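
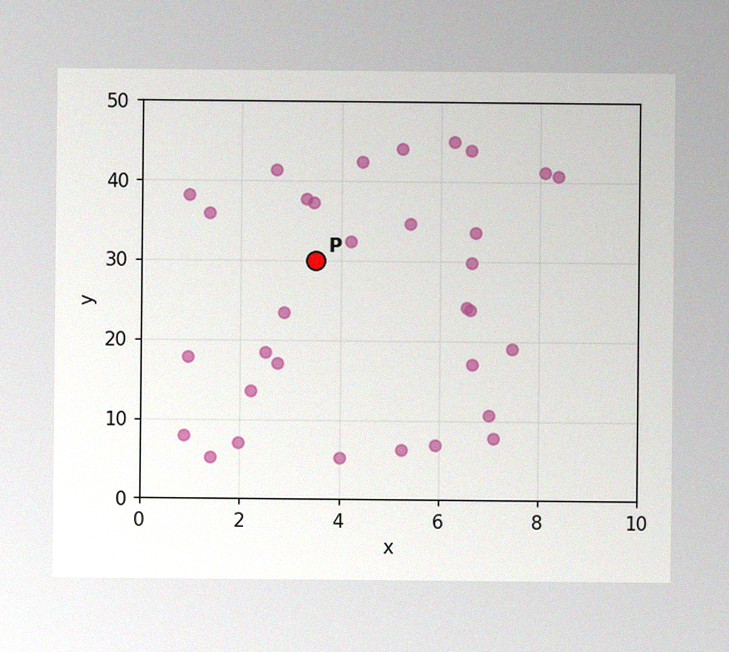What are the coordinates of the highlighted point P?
The image has some photo noise and uneven lighting. Following the gridlines from P to each axis, P sits at (3.5, 30).

(3.5, 30)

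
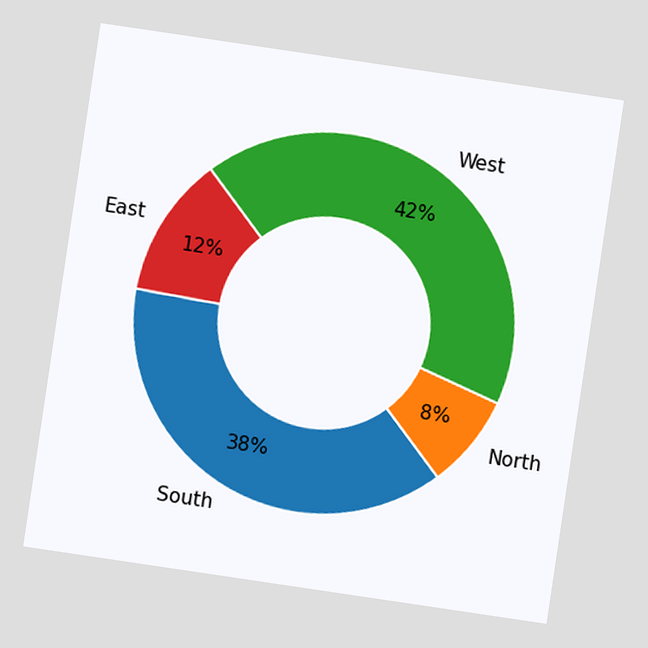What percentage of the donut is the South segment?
The chart is tilted about 8° clockwise. The South segment takes up 38% of the ring.

38%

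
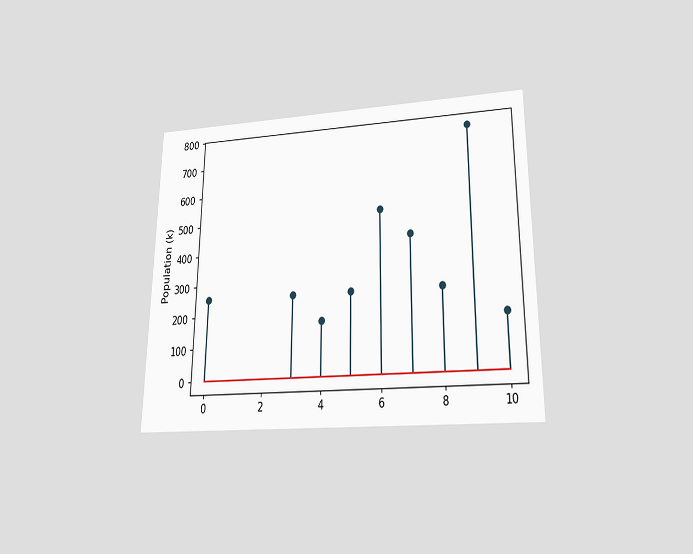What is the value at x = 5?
The chart is viewed slightly from below. The stem at x=5 reaches 255k.

255k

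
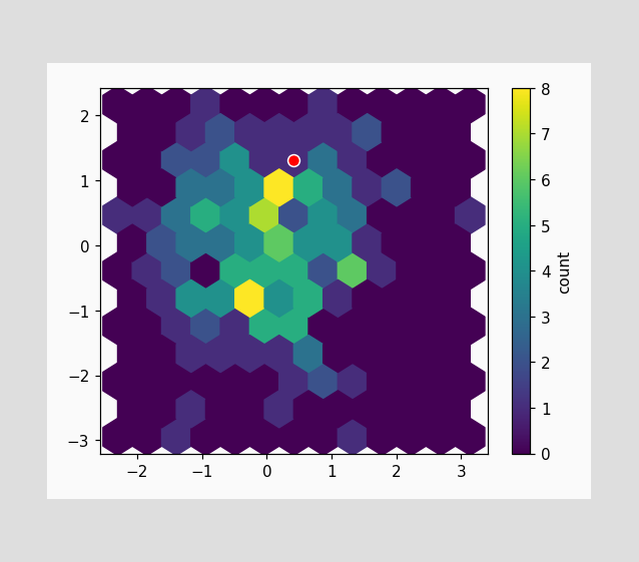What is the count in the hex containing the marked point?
1

The marked hex reads 1 on the colorbar.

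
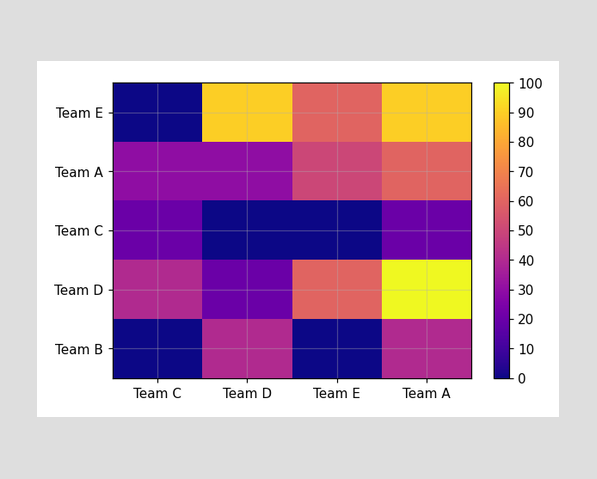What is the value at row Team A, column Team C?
Matching cell (Team A, Team C) against the colorbar gives 30.

30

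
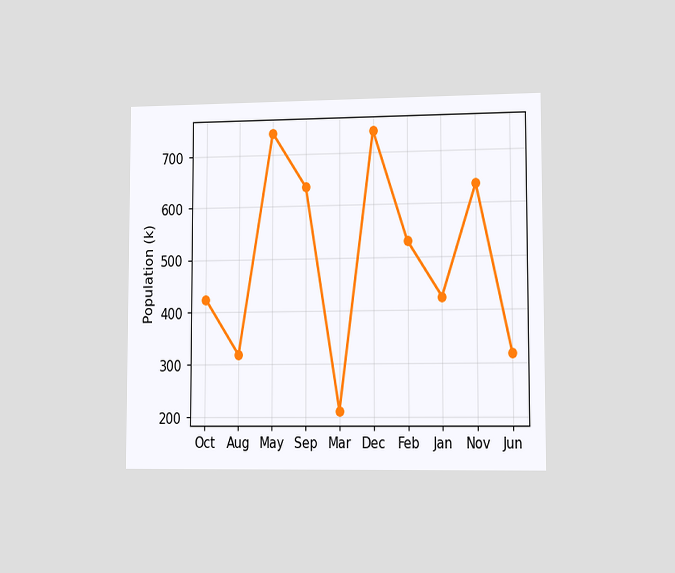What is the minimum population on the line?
212k

The chart is viewed slightly from the right. The lowest point is at Mar, and reading across to the y-axis gives 212k.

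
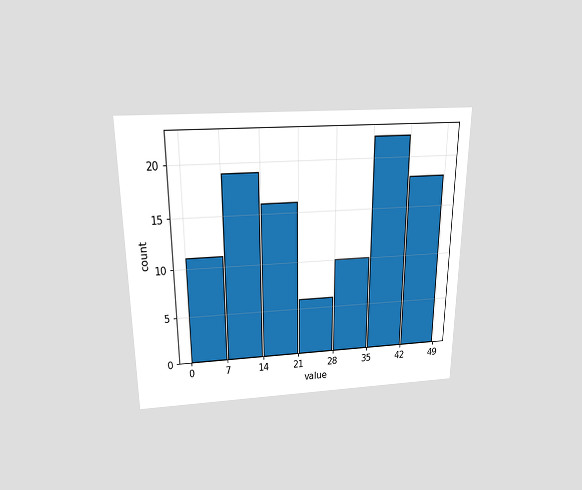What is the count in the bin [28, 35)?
10

The chart is viewed slightly from above. The [28, 35) bin has height 10.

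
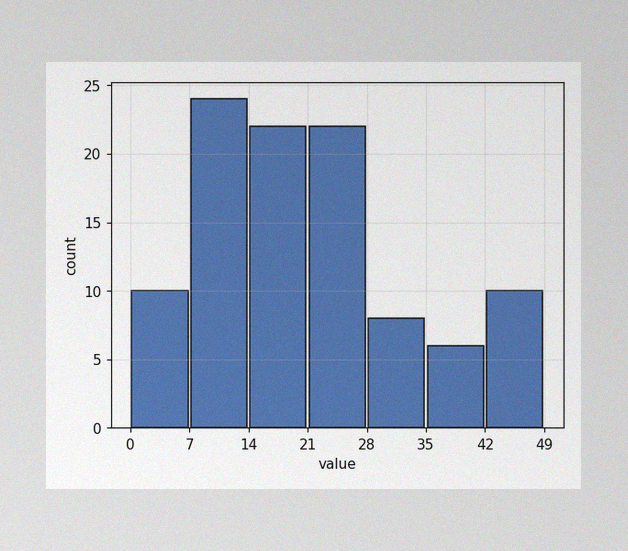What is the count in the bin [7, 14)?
24

The image has some photo noise and uneven lighting. The [7, 14) bin has height 24.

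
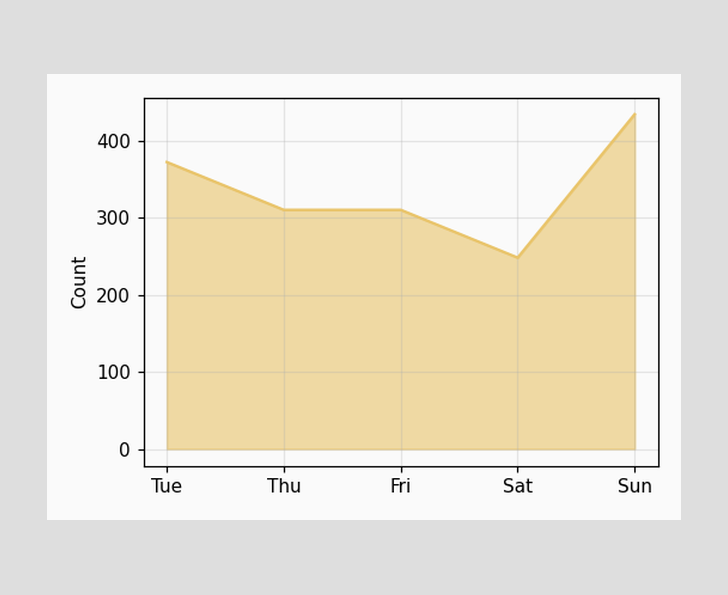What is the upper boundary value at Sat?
248

At Sat the upper boundary is at 248.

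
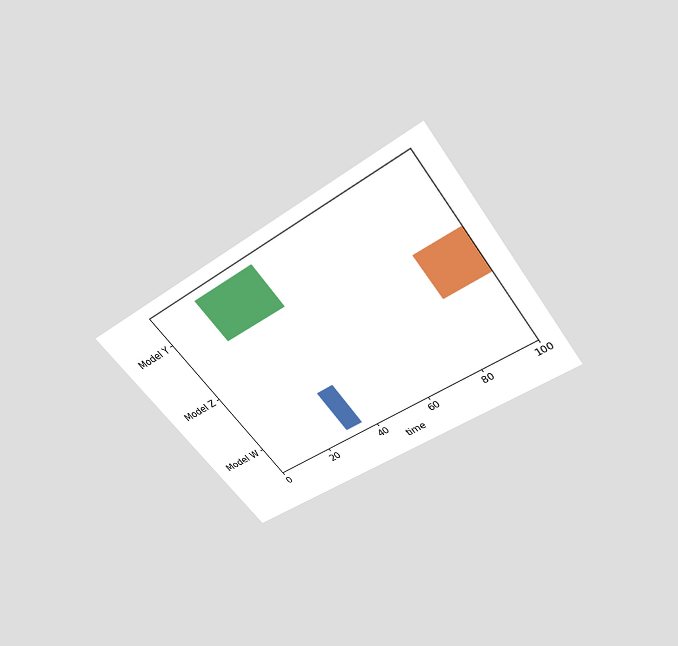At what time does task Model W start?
The chart is tilted about 36° counter-clockwise and viewed slightly from above. The Model W bar begins at t=30.

30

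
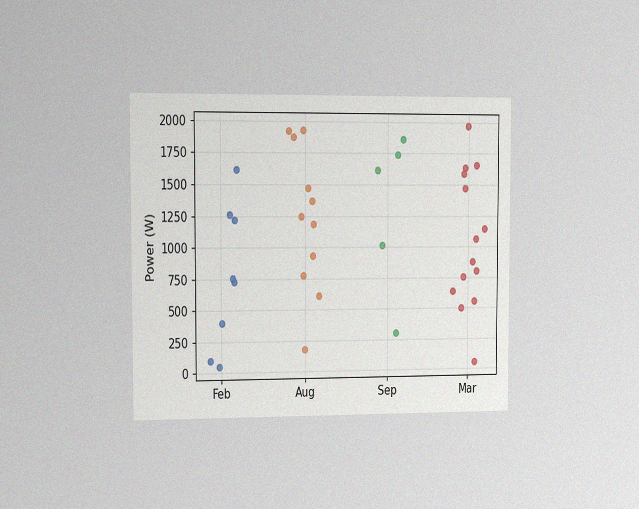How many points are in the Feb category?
The chart is viewed slightly from the left, with some photo noise. Counting the markers in the Feb column gives 8.

8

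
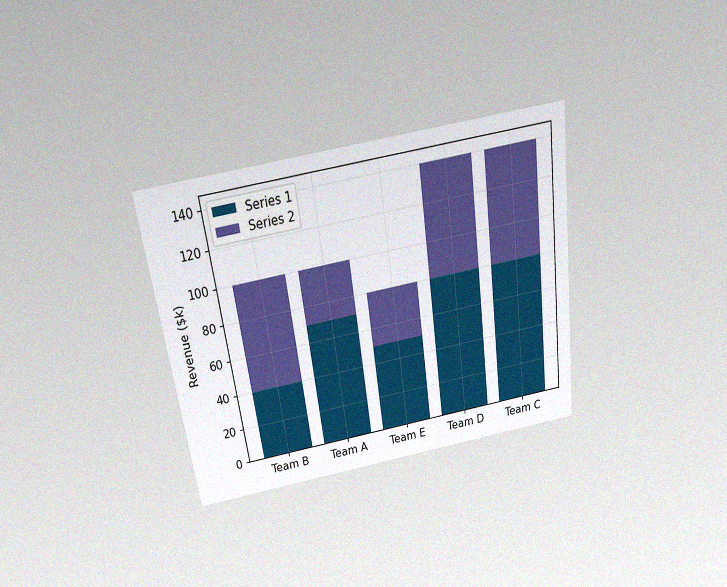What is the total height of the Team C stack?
The chart is tilted about 8° counter-clockwise and viewed slightly from above, with some photo noise. The Team C stack's top reaches $140k on the y-axis.

$140k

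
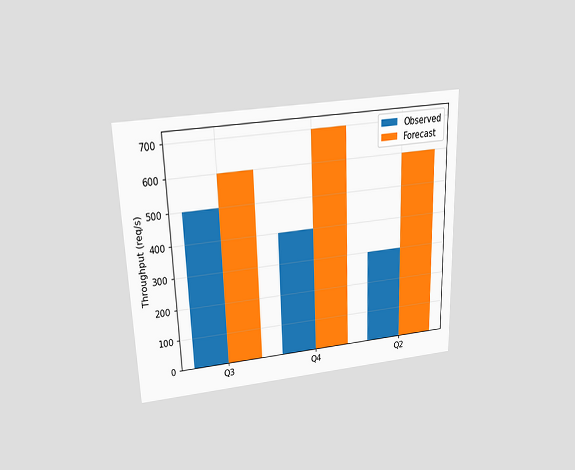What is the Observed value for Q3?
The chart is tilted about 2° counter-clockwise and viewed slightly from above. The Observed bar at Q3 reaches 500req/s on the y-axis.

500req/s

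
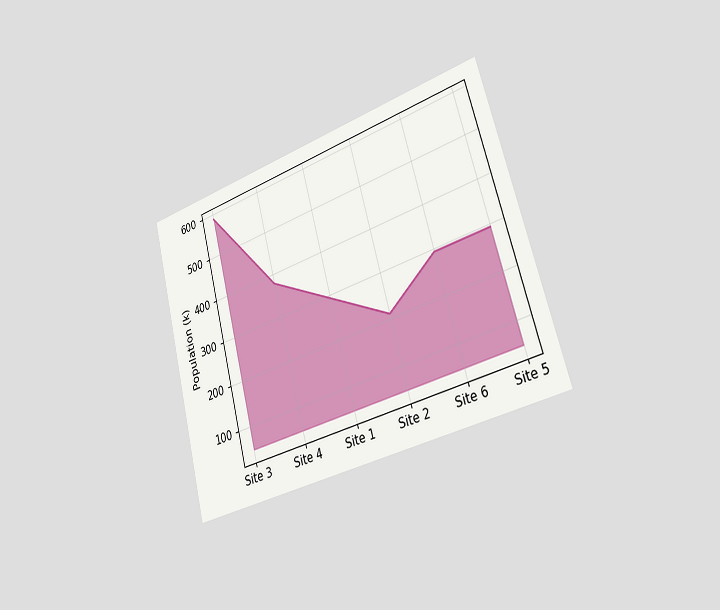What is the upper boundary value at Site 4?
378k

The chart is tilted about 15° counter-clockwise and viewed slightly from the right. At Site 4 the upper boundary is at 378k.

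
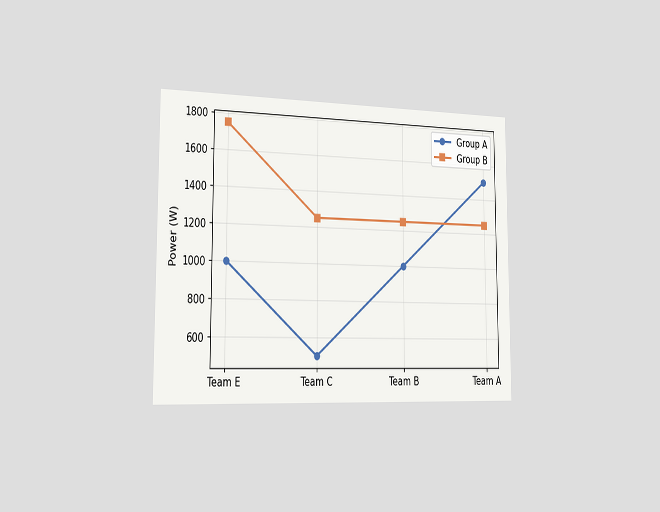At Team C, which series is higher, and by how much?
Group B, by 750W

The chart is viewed slightly from the left. At Team C, Group B sits above the other line by 750W.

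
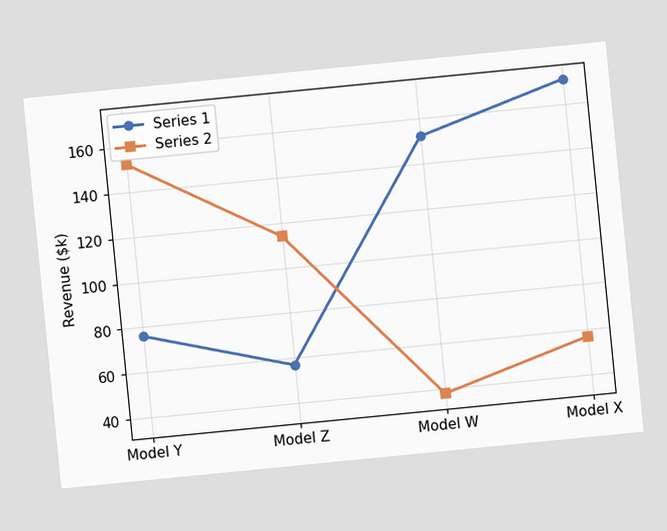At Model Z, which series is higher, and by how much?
Series 2, by $57k

The chart is tilted about 6° counter-clockwise. At Model Z, Series 2 sits above the other line by $57k.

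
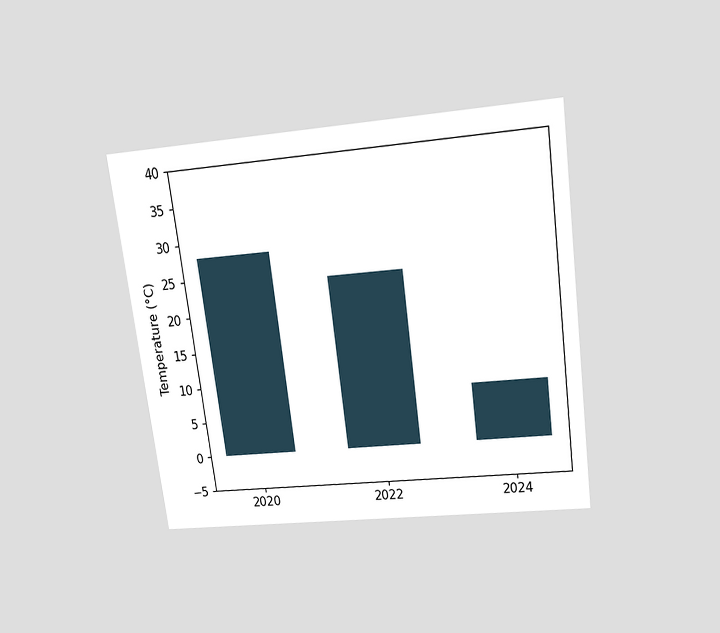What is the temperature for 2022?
The chart is tilted about 8° counter-clockwise and viewed slightly from above. Reading along the chart's y-axis, the 2022 bar reaches 24°C.

24°C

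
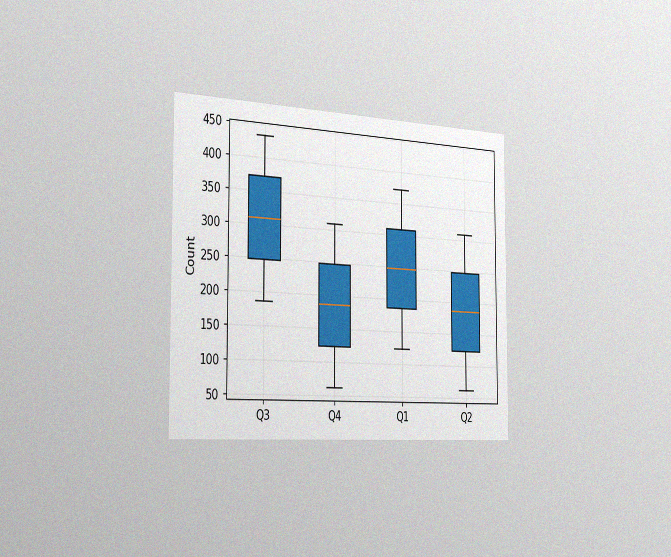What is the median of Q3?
The chart is viewed slightly from the left, with some photo noise. The median line in the Q3 box sits at 310.

310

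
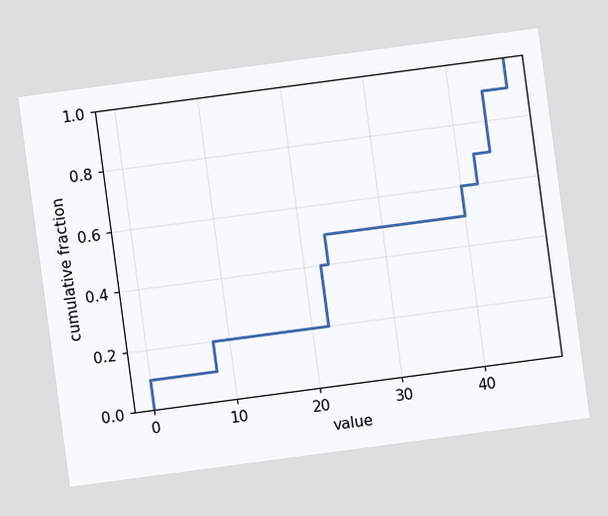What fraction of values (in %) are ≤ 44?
90%

The chart is tilted about 8° counter-clockwise. At x=44 the ECDF step is at 90%.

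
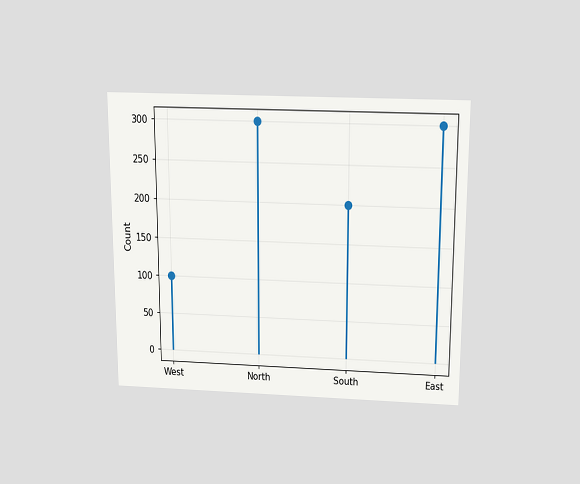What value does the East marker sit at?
300

The chart is viewed slightly from above. The East marker sits at 300.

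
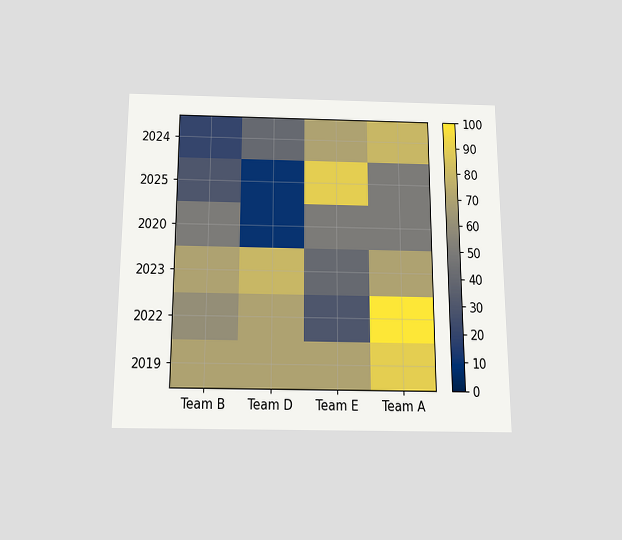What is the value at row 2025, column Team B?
The chart is viewed slightly from below. Matching cell (2025, Team B) against the colorbar gives 30.

30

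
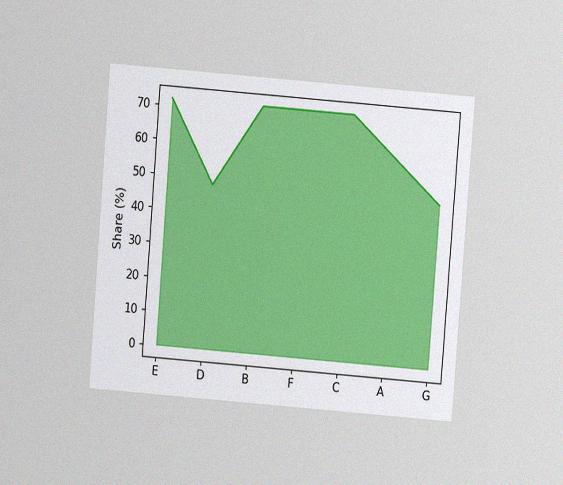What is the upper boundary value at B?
72%

The chart is tilted about 5° clockwise and viewed at a slight angle, with some photo noise. At B the upper boundary is at 72%.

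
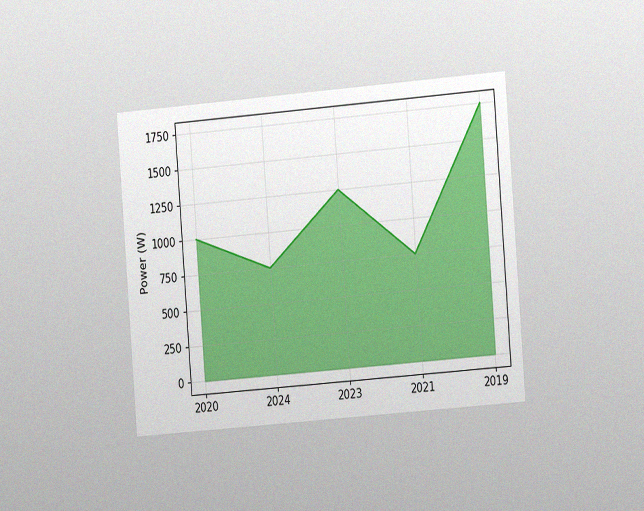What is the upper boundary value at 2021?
750W

The chart is tilted about 4° counter-clockwise and viewed slightly from the right, with some photo noise. At 2021 the upper boundary is at 750W.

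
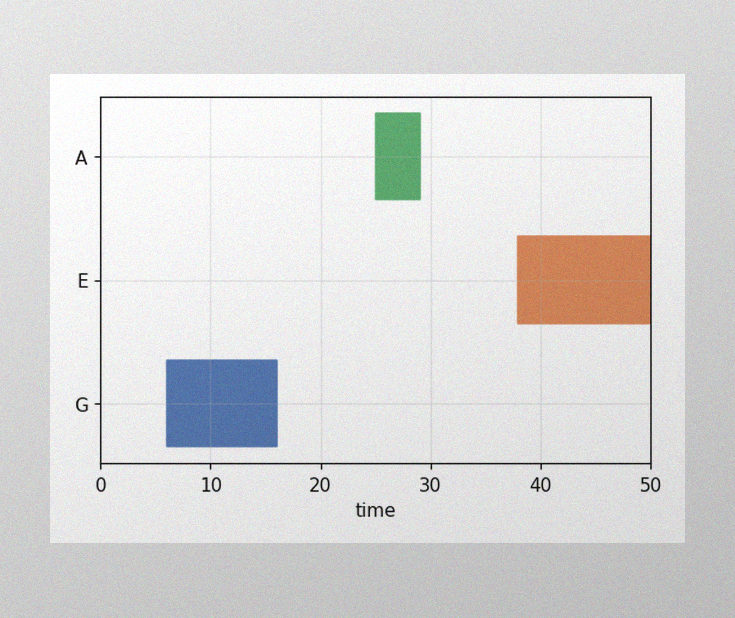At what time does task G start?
6

The image has some photo noise and uneven lighting. The G bar begins at t=6.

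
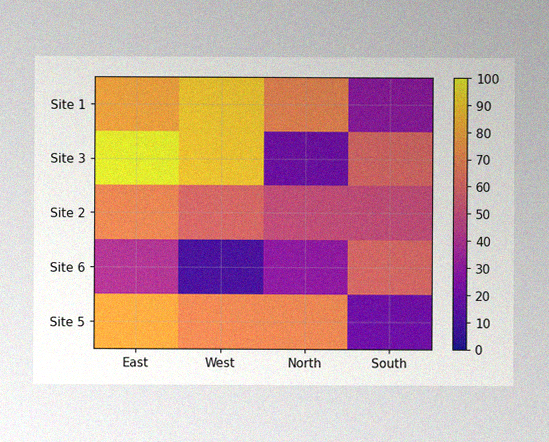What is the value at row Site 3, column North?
The image has some photo noise and uneven lighting. Matching cell (Site 3, North) against the colorbar gives 20.

20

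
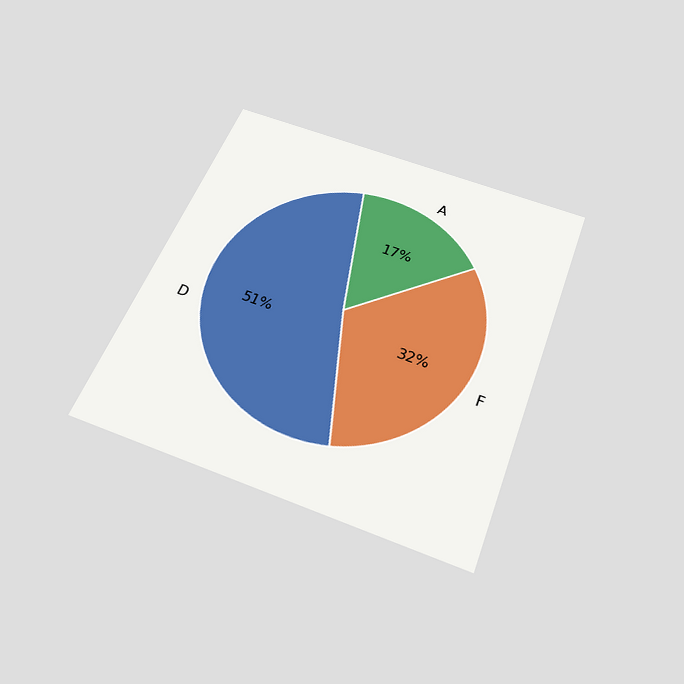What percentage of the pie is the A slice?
17%

The chart is tilted about 21° clockwise and viewed slightly from below. The A slice takes up 17% of the pie.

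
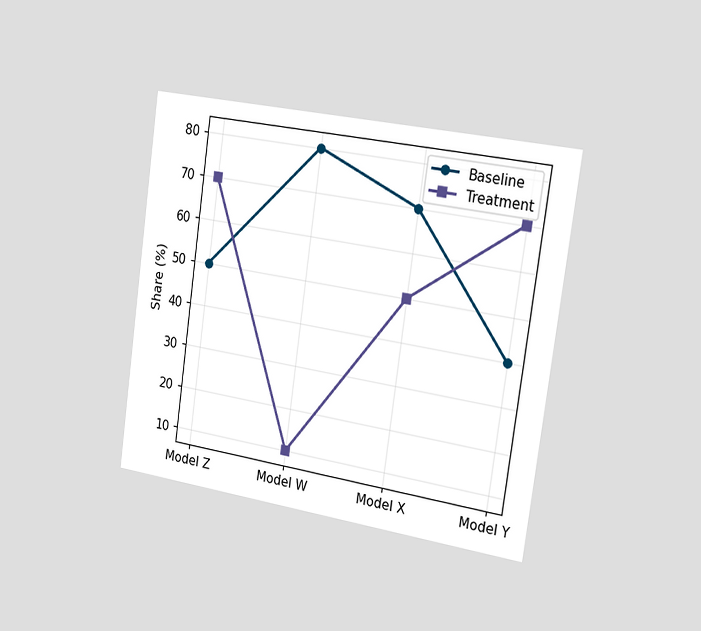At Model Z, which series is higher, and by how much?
Treatment, by 20%

The chart is tilted about 8° clockwise and viewed slightly from the right. At Model Z, Treatment sits above the other line by 20%.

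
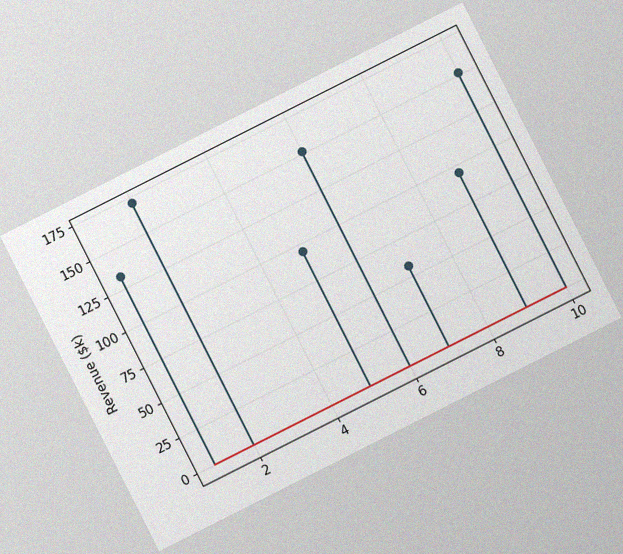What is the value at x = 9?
The chart is tilted about 27° counter-clockwise, with some photo noise. The stem at x=9 reaches $95k.

$95k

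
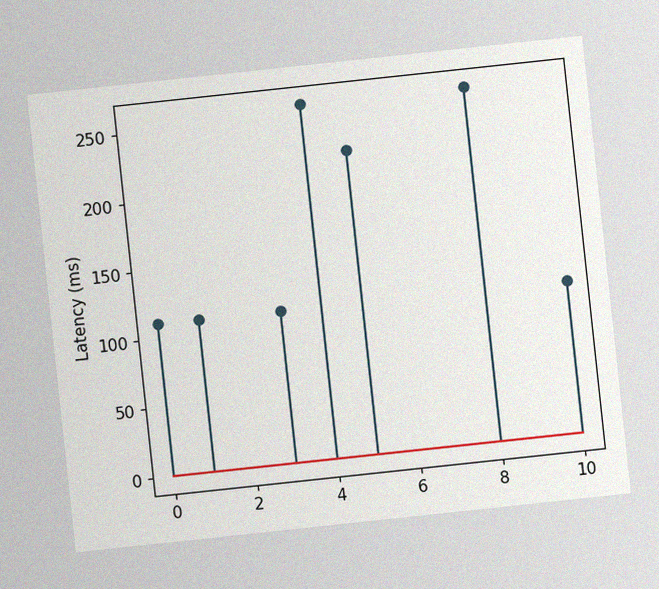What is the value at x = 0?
111ms

The chart is tilted about 6° counter-clockwise, with some photo noise. The stem at x=0 reaches 111ms.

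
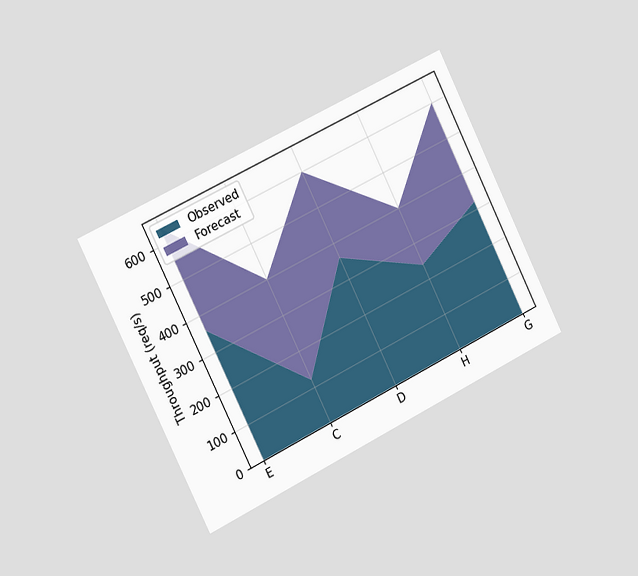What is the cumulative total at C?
The chart is tilted about 26° counter-clockwise and viewed slightly from the left. The stacked total at C reaches 400req/s.

400req/s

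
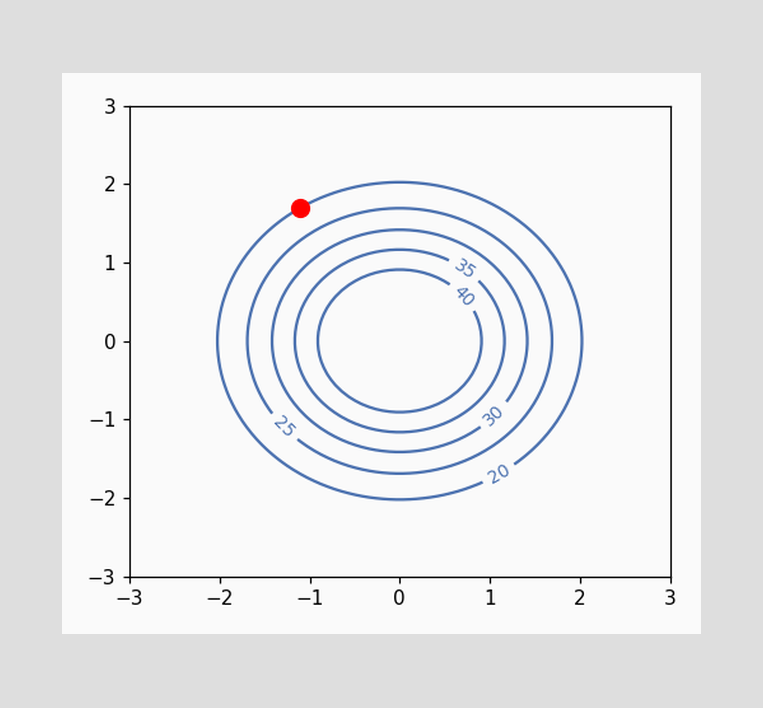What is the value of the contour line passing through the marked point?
20

The marked point sits on the contour labelled 20.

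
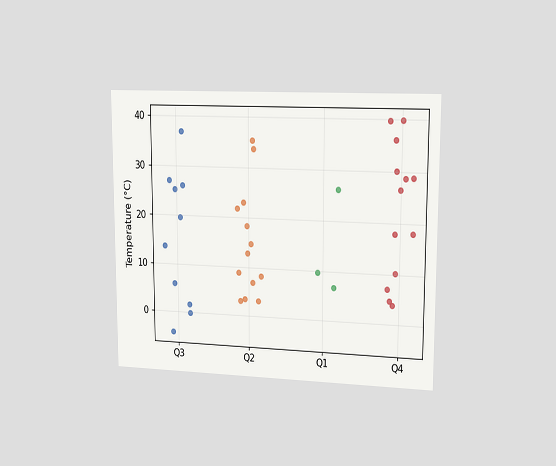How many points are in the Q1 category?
The chart is viewed slightly from the right. Counting the markers in the Q1 column gives 3.

3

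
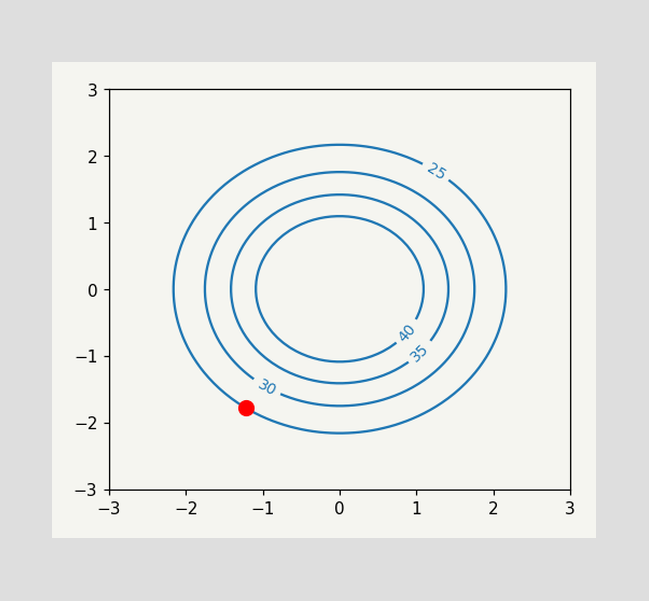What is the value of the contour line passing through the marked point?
The marked point sits on the contour labelled 25.

25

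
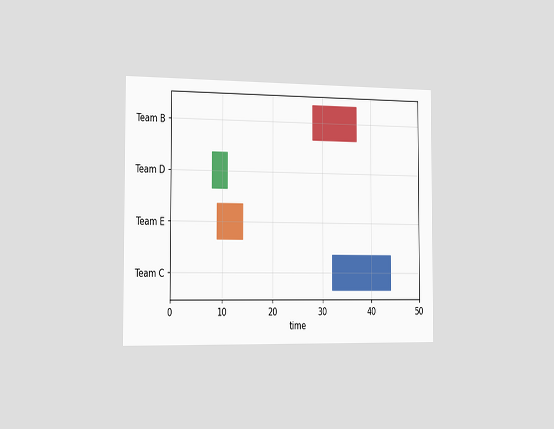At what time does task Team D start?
8

The chart is viewed slightly from the left. The Team D bar begins at t=8.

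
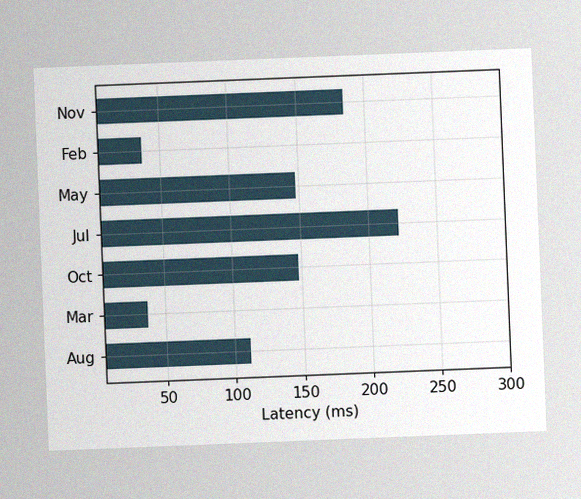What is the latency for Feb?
37ms

The chart is tilted about 2° counter-clockwise, with some photo noise. Reading along the chart's x-axis, the Feb bar reaches 37ms.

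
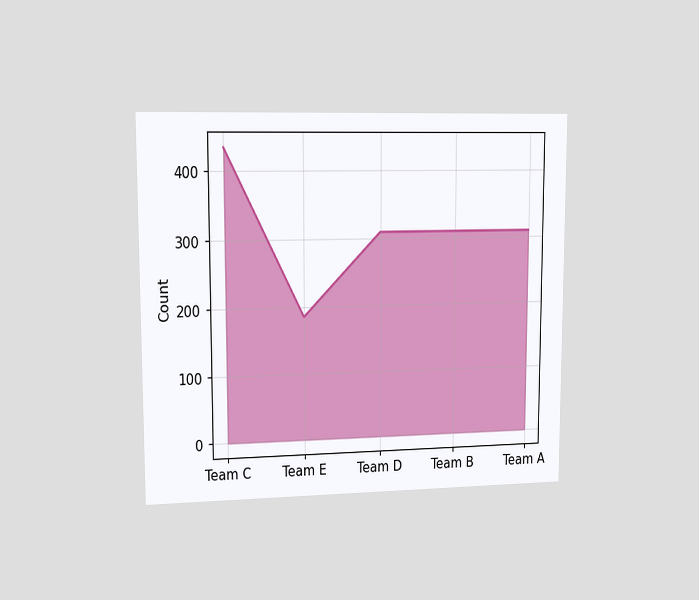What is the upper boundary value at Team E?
186

The chart is viewed slightly from the left. At Team E the upper boundary is at 186.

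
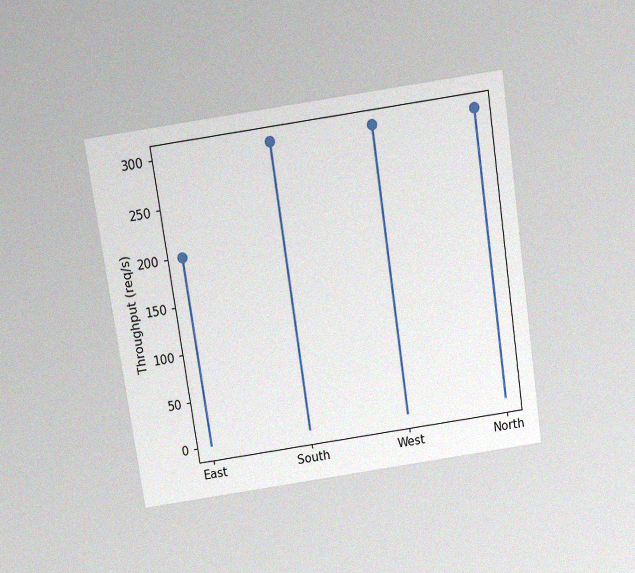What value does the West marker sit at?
300req/s

The chart is tilted about 8° counter-clockwise and viewed slightly from above, with some photo noise. The West marker sits at 300req/s.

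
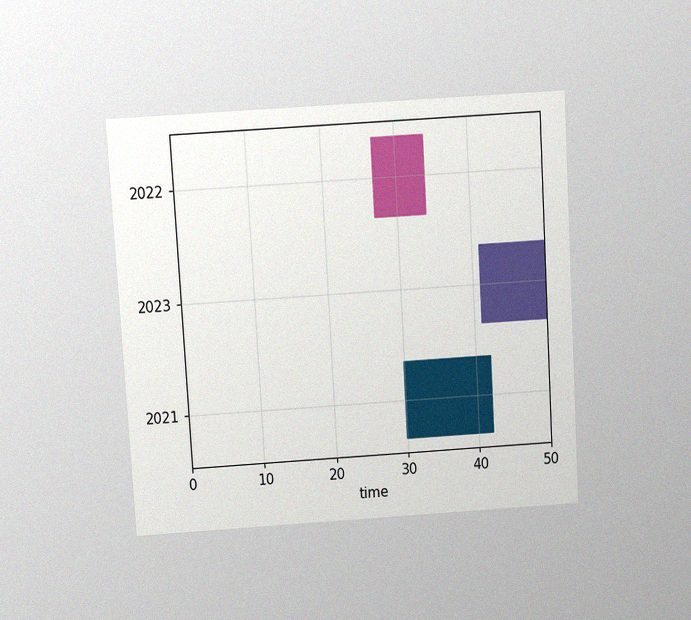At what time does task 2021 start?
The chart is tilted about 3° counter-clockwise and viewed at a slight angle, with some photo noise. The 2021 bar begins at t=30.

30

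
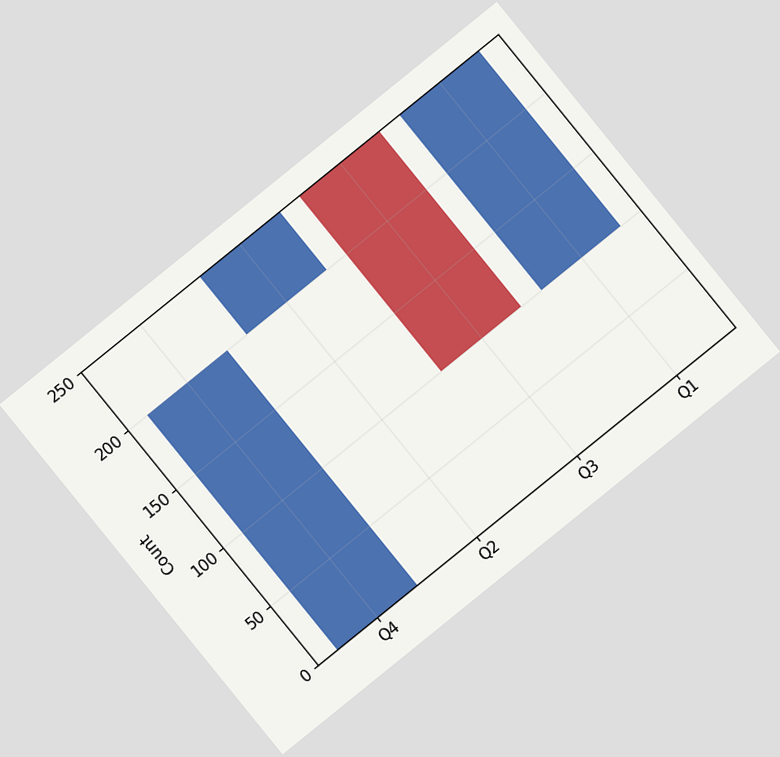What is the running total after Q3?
The chart is tilted about 39° counter-clockwise. After Q3 the running total reaches 100.

100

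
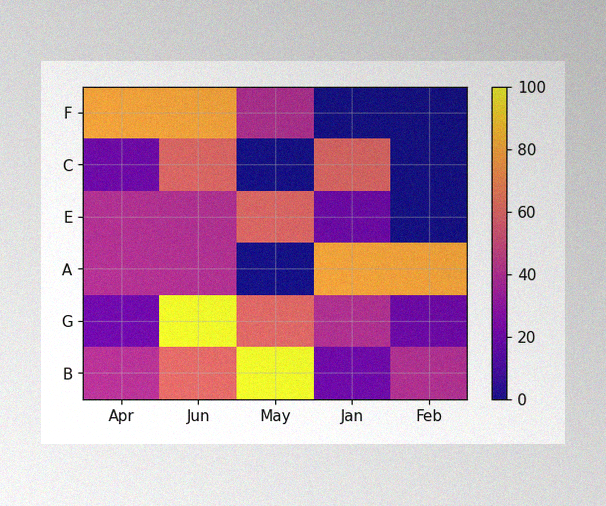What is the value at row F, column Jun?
The image has some photo noise and uneven lighting. Matching cell (F, Jun) against the colorbar gives 80.

80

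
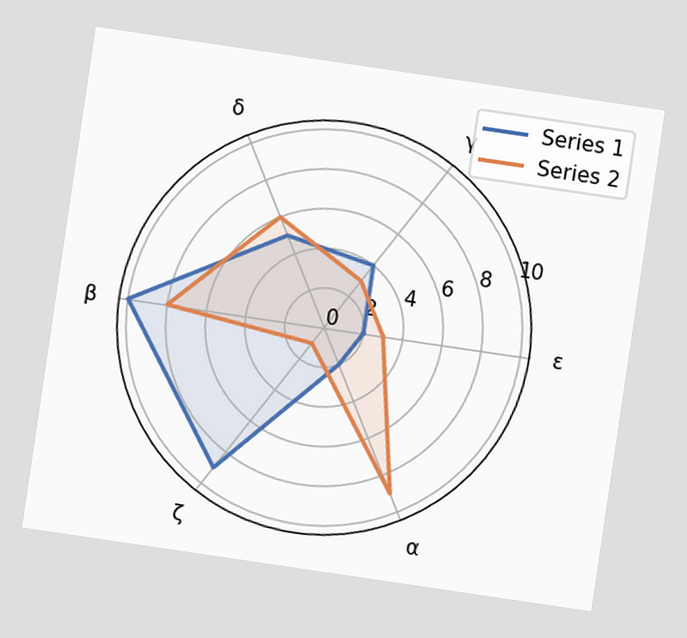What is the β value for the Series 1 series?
The chart is tilted about 8° clockwise. On the β axis, Series 1 reaches 10.

10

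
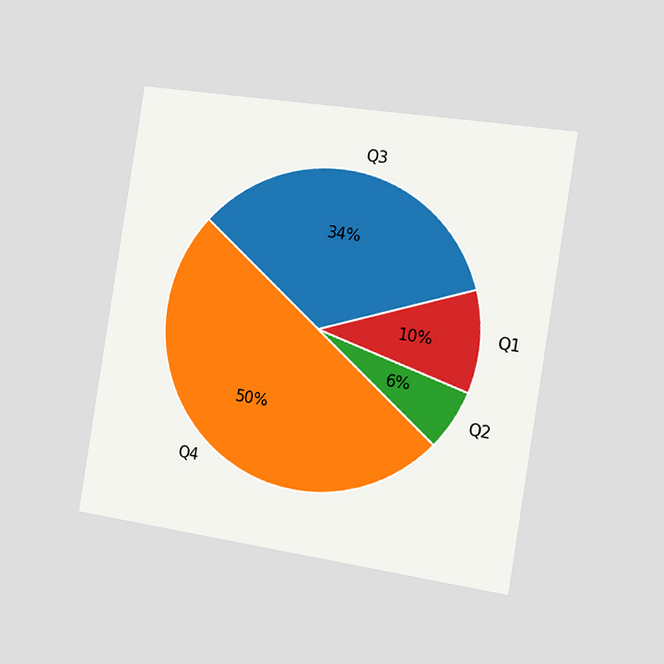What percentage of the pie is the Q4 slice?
The chart is tilted about 9° clockwise and viewed slightly from the right. The Q4 slice takes up 50% of the pie.

50%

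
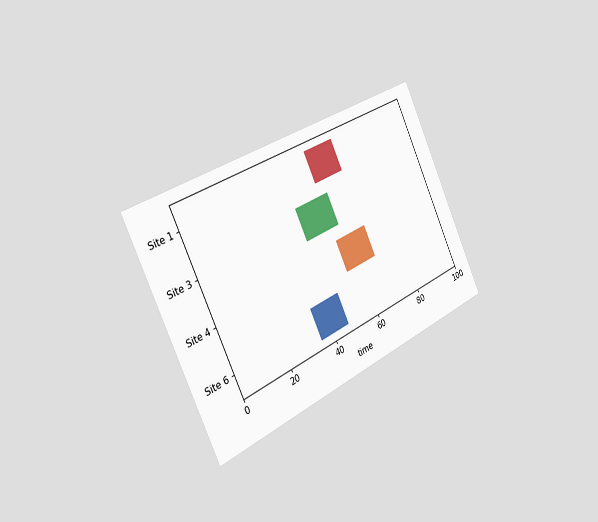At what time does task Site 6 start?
35

The chart is tilted about 25° counter-clockwise and viewed slightly from the left. The Site 6 bar begins at t=35.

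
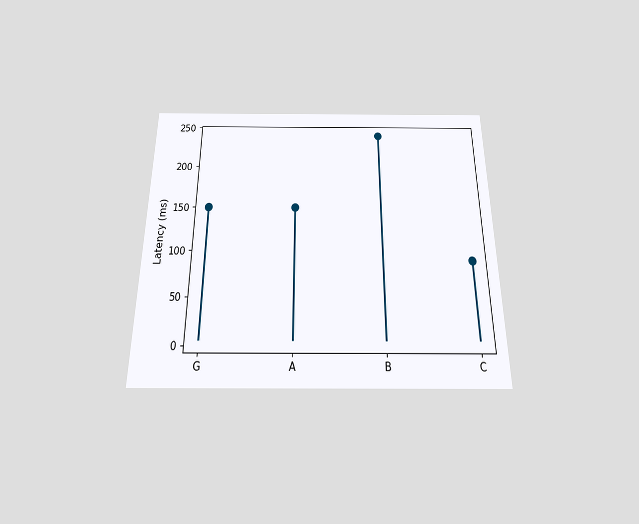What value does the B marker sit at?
The chart is viewed slightly from below. The B marker sits at 240ms.

240ms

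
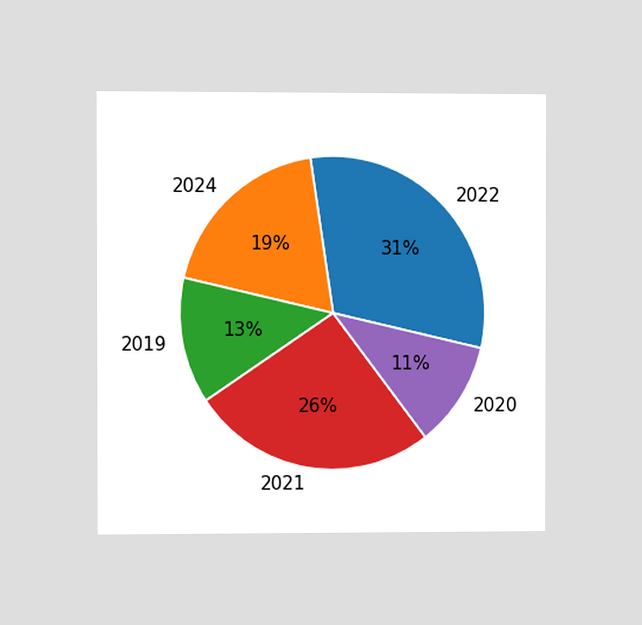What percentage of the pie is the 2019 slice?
The chart is viewed at a slight angle. The 2019 slice takes up 13% of the pie.

13%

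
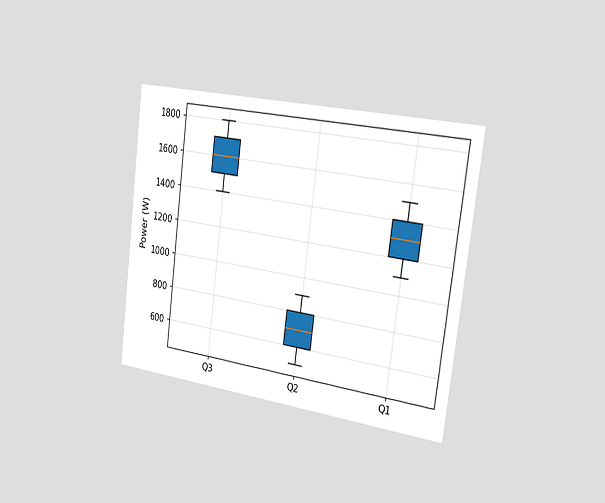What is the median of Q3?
The chart is tilted about 7° clockwise and viewed slightly from the right. The median line in the Q3 box sits at 1600W.

1600W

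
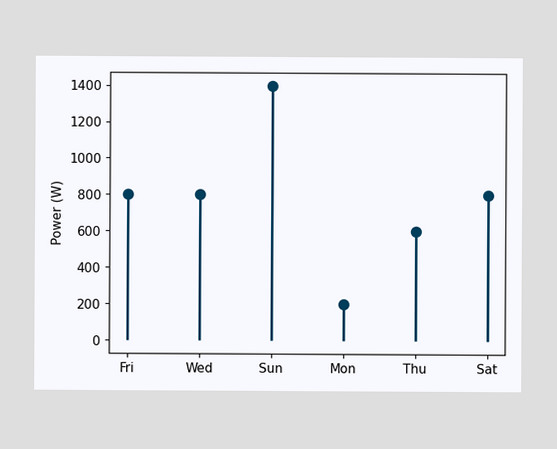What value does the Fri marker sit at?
800W

The Fri marker sits at 800W.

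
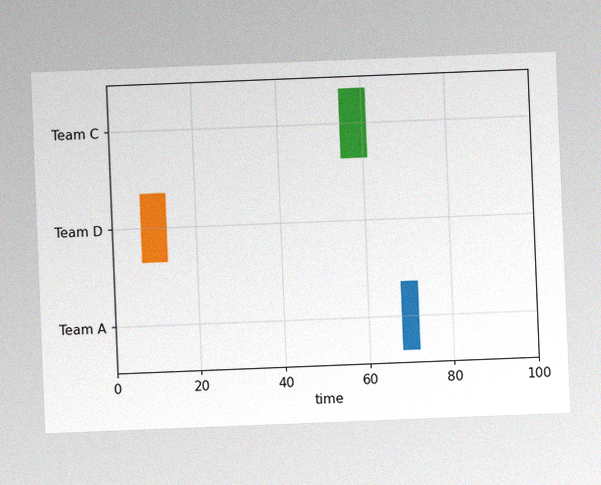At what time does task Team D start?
The chart is tilted about 2° counter-clockwise, with some photo noise. The Team D bar begins at t=7.

7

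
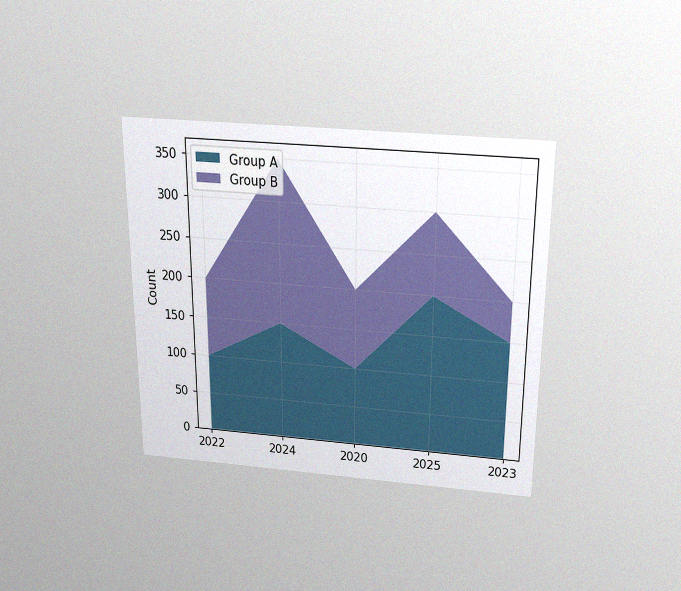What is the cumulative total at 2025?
300

The chart is viewed slightly from above, with some photo noise. The stacked total at 2025 reaches 300.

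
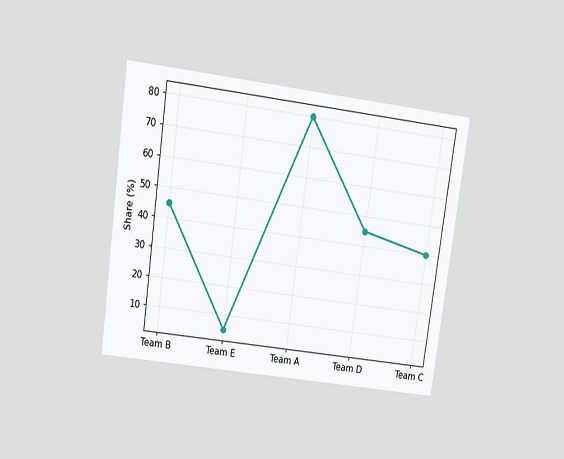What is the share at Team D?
45%

The chart is tilted about 8° clockwise and viewed slightly from above. At Team D, the line is at 45%.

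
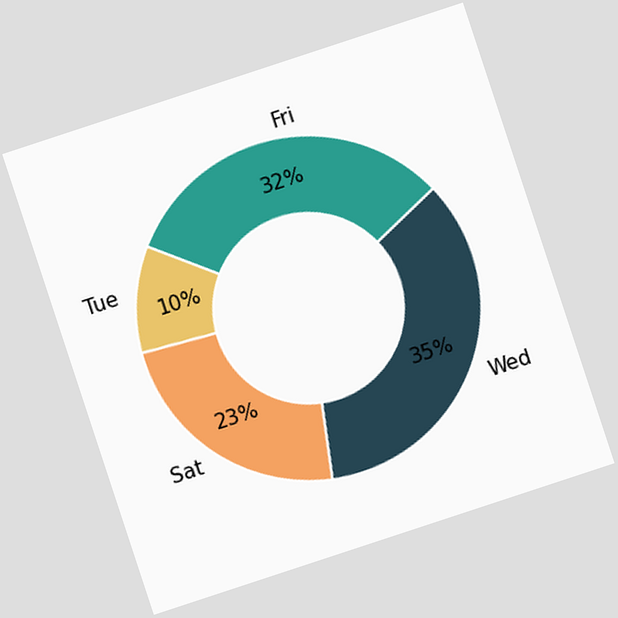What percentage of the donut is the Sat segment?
23%

The chart is tilted about 18° counter-clockwise. The Sat segment takes up 23% of the ring.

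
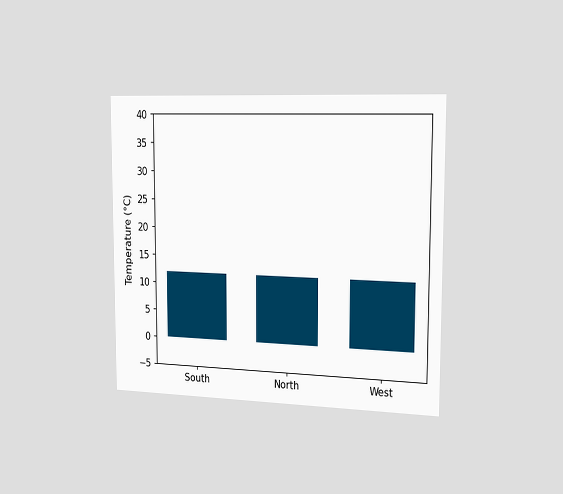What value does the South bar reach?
The chart is viewed slightly from the right. Reading along the chart's y-axis, the South bar reaches 12°C.

12°C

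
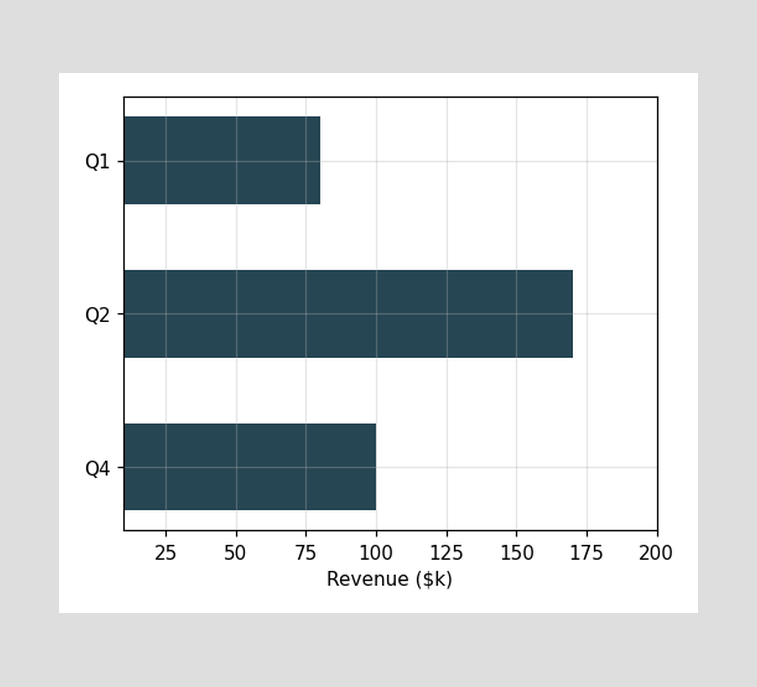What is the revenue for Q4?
$100k

Reading along the chart's x-axis, the Q4 bar reaches $100k.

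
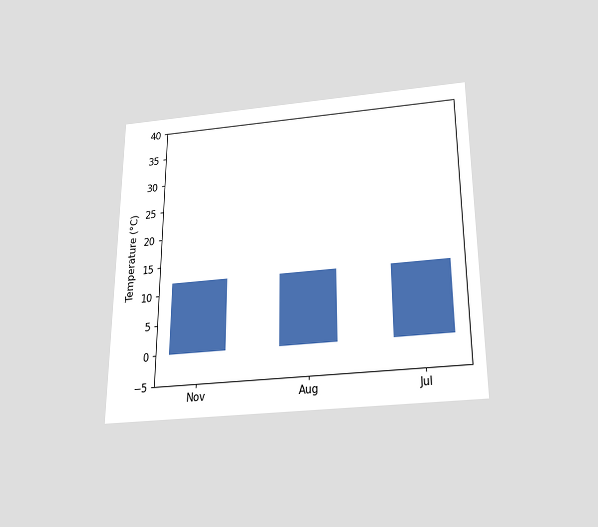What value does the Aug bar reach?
12°C

The chart is viewed slightly from below. Reading along the chart's y-axis, the Aug bar reaches 12°C.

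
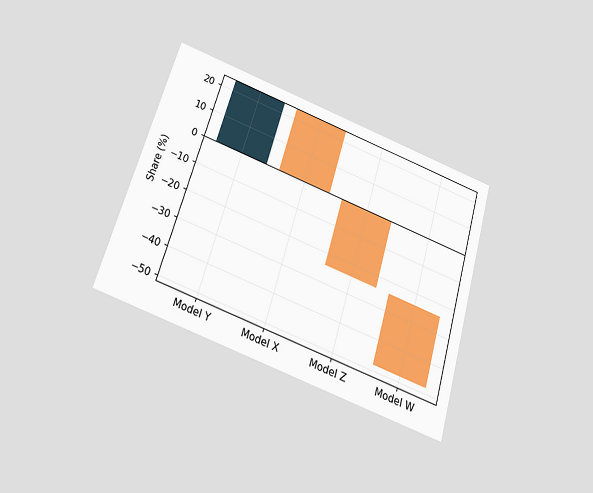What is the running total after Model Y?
The chart is tilted about 17° clockwise and viewed slightly from below. After Model Y the running total reaches 24%.

24%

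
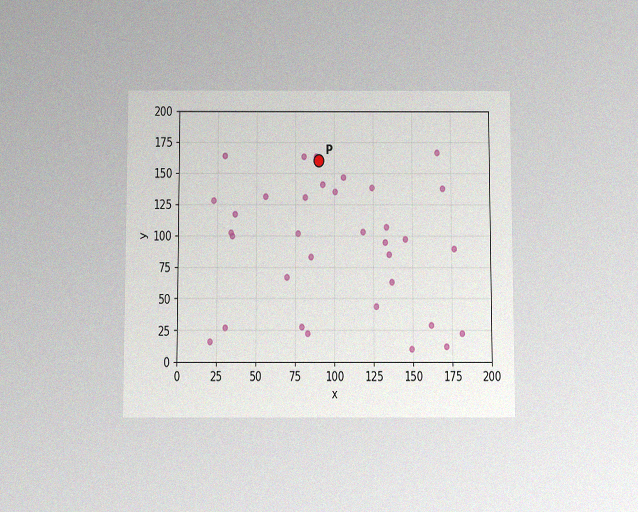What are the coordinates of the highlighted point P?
The chart is viewed slightly from below, with some photo noise. Following the gridlines from P to each axis, P sits at (90, 160).

(90, 160)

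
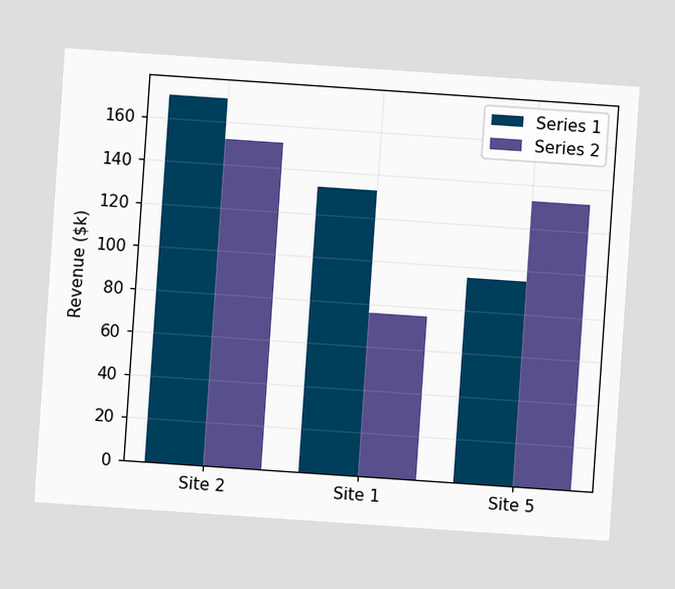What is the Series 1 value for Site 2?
$171k

The chart is tilted about 4° clockwise. The Series 1 bar at Site 2 reaches $171k on the y-axis.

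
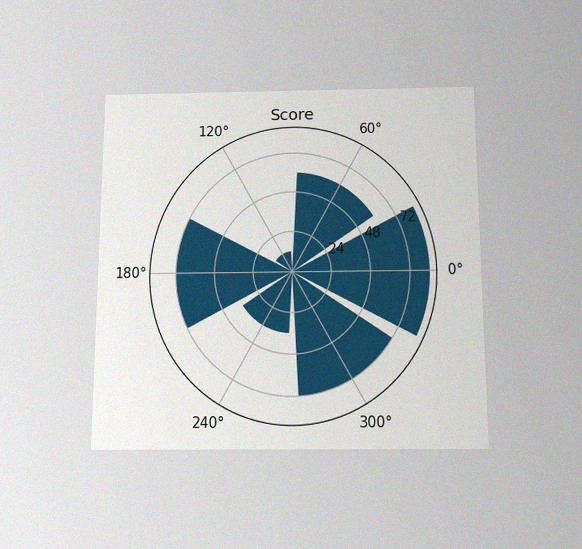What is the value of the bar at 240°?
36

The chart is viewed slightly from below, with some photo noise. The bar at 240° reaches 36 on the radial axis.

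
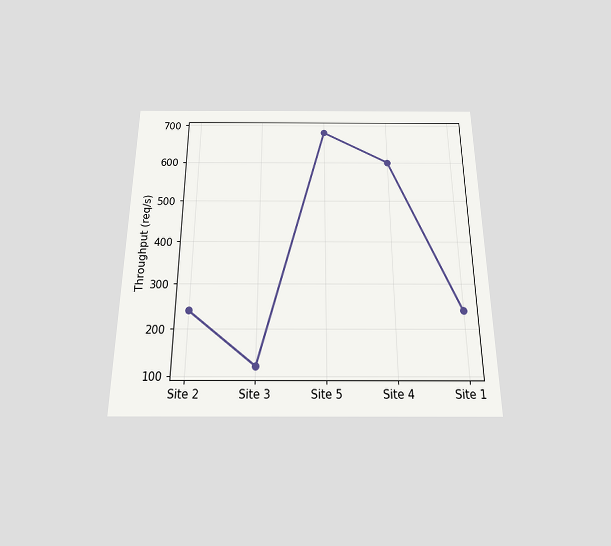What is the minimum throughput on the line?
The chart is viewed slightly from below. The lowest point is at Site 3, and reading across to the y-axis gives 120req/s.

120req/s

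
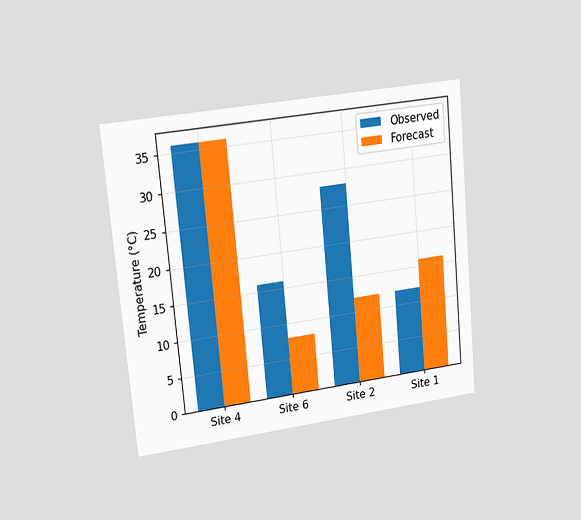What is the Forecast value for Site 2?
The chart is tilted about 5° counter-clockwise and viewed slightly from the left. The Forecast bar at Site 2 reaches 12°C on the y-axis.

12°C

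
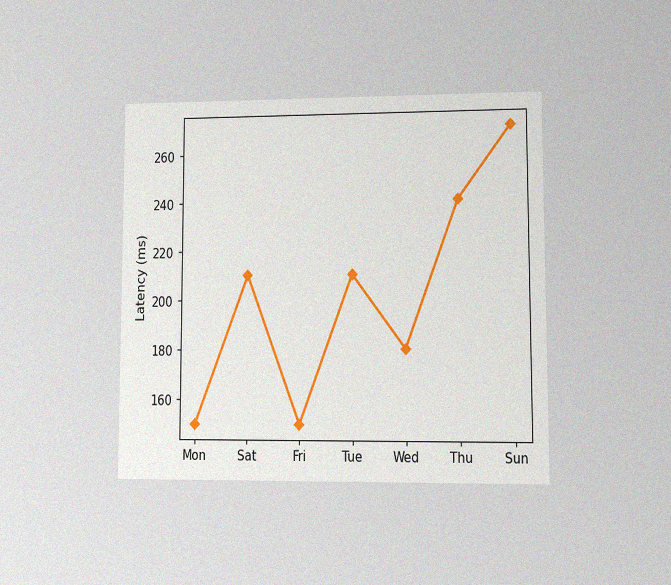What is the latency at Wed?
The chart is viewed at a slight angle, with some photo noise. At Wed, the line is at 180ms.

180ms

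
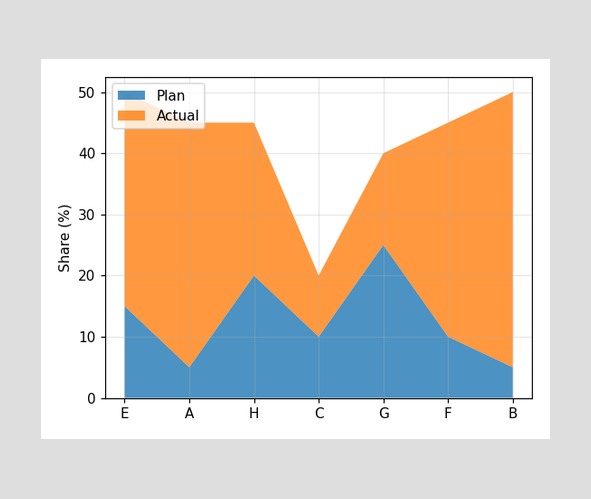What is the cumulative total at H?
45%

The stacked total at H reaches 45%.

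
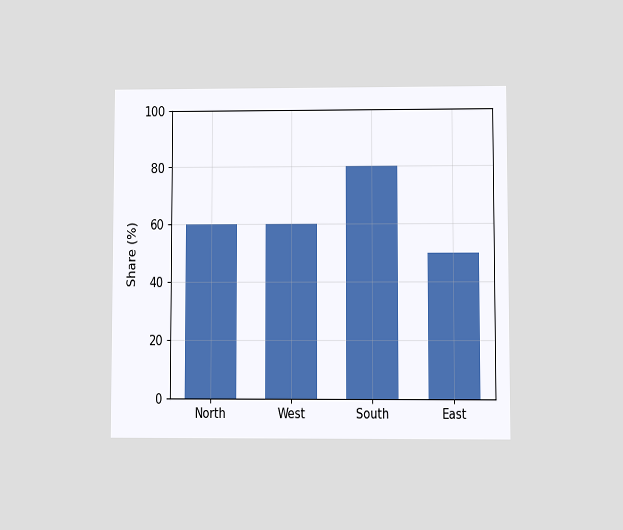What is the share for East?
50%

The chart is viewed at a slight angle. Reading along the chart's y-axis, the East bar reaches 50%.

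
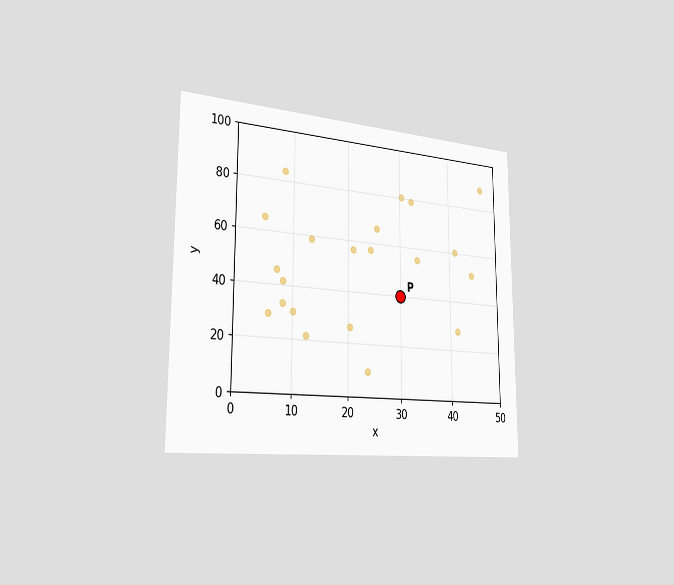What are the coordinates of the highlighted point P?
(30, 40)

The chart is viewed slightly from the left. Following the gridlines from P to each axis, P sits at (30, 40).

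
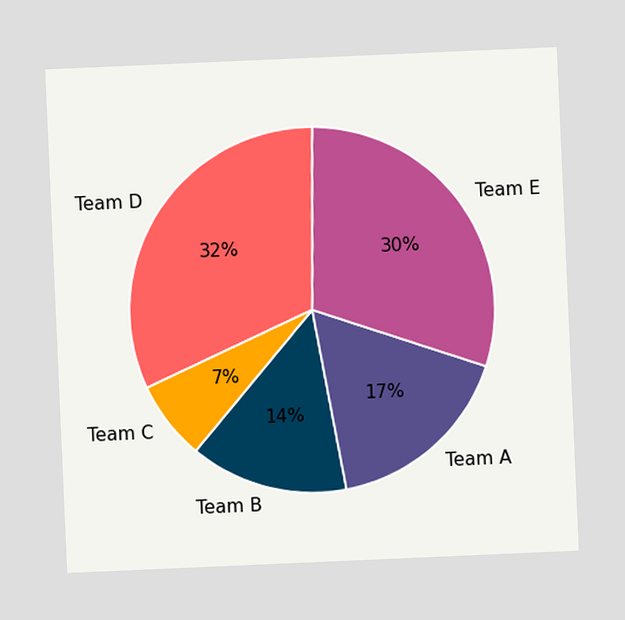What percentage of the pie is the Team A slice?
17%

The chart is tilted about 3° counter-clockwise. The Team A slice takes up 17% of the pie.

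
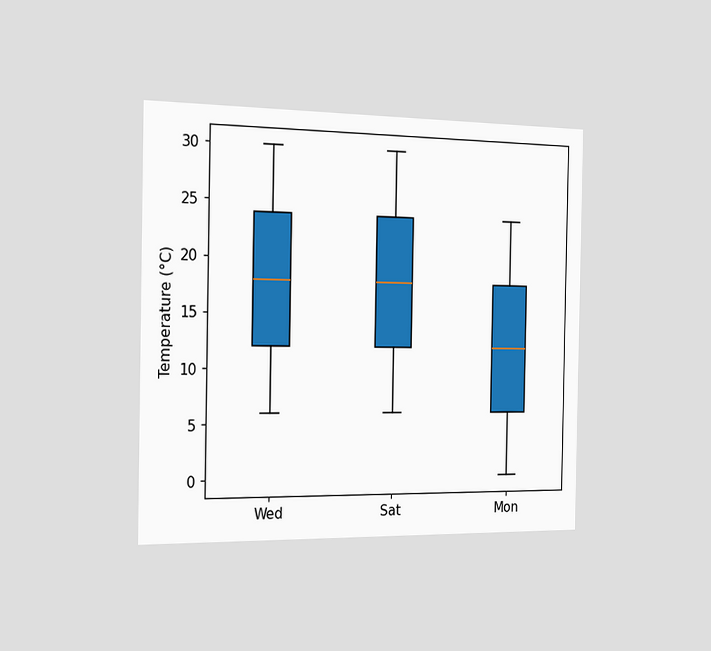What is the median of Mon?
The chart is viewed slightly from the left. The median line in the Mon box sits at 12°C.

12°C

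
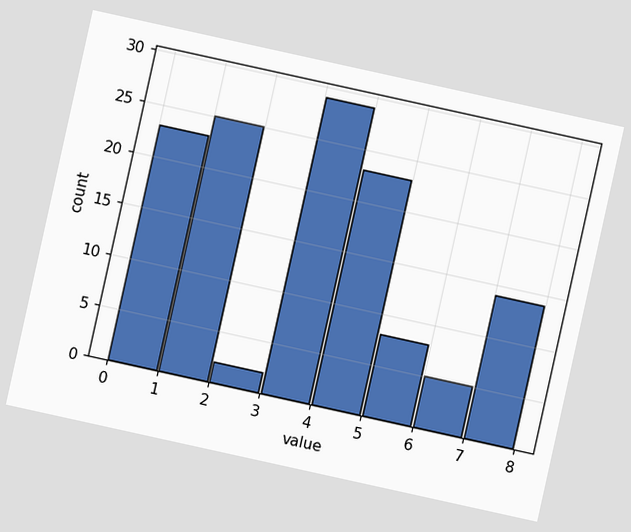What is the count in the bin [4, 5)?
23

The chart is tilted about 12° clockwise. The [4, 5) bin has height 23.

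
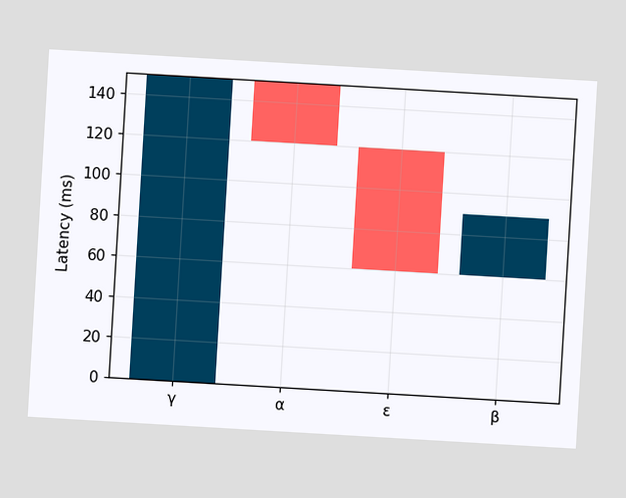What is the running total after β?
90ms

The chart is tilted about 3° clockwise. After β the running total reaches 90ms.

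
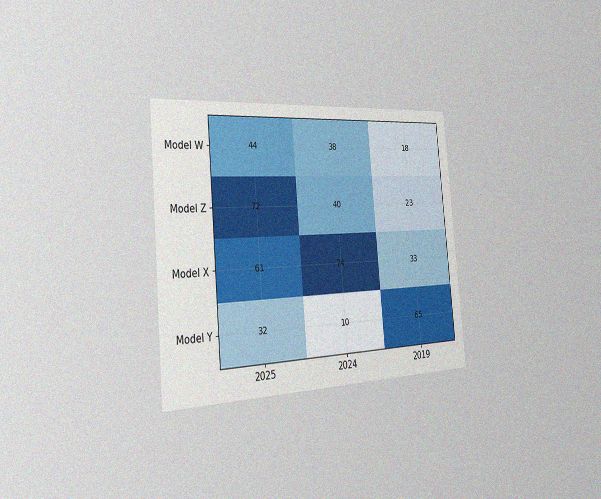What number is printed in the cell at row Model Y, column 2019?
The chart is tilted about 5° counter-clockwise and viewed slightly from the left, with some photo noise. The (Model Y, 2019) cell reads 65.

65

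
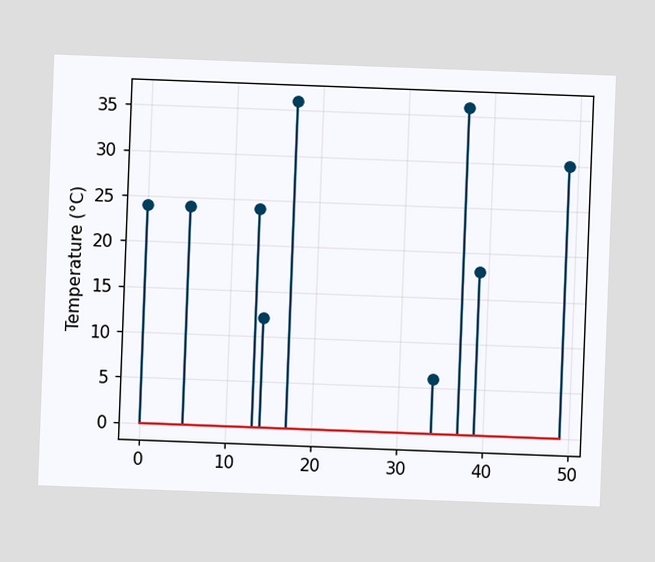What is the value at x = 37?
The chart is tilted about 2° clockwise. The stem at x=37 reaches 36°C.

36°C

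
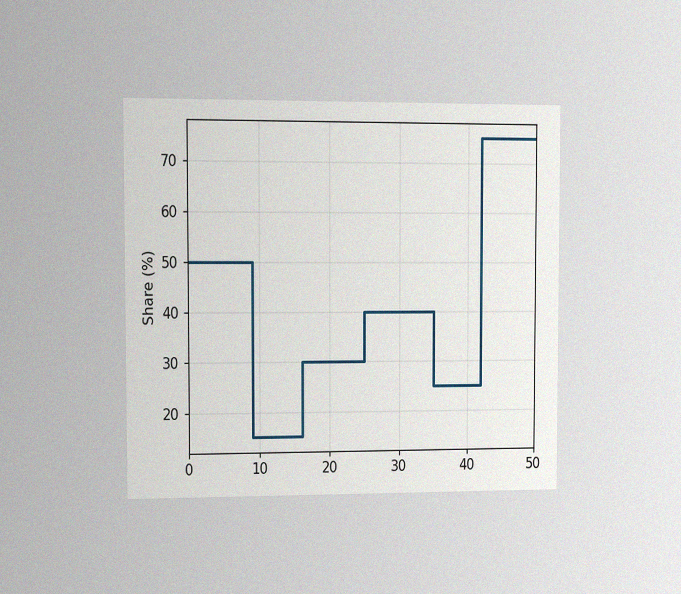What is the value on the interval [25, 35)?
The chart is viewed at a slight angle, with some photo noise. On [25, 35) the step sits at 40%.

40%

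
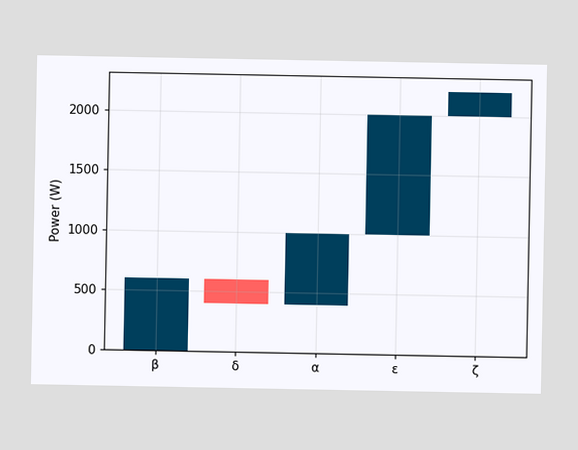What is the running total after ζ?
2200W

After ζ the running total reaches 2200W.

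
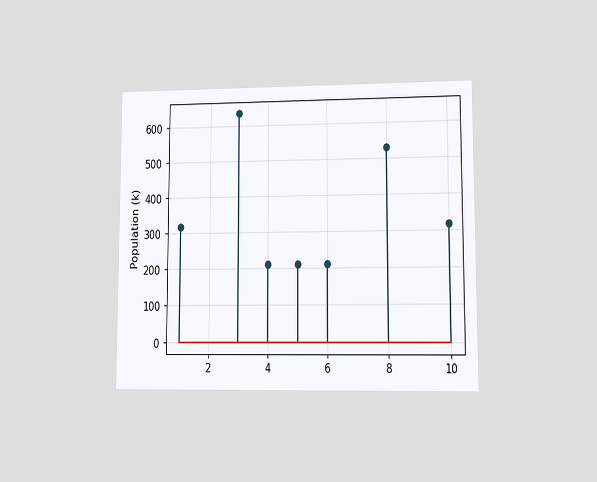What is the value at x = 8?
The chart is viewed at a slight angle. The stem at x=8 reaches 530k.

530k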